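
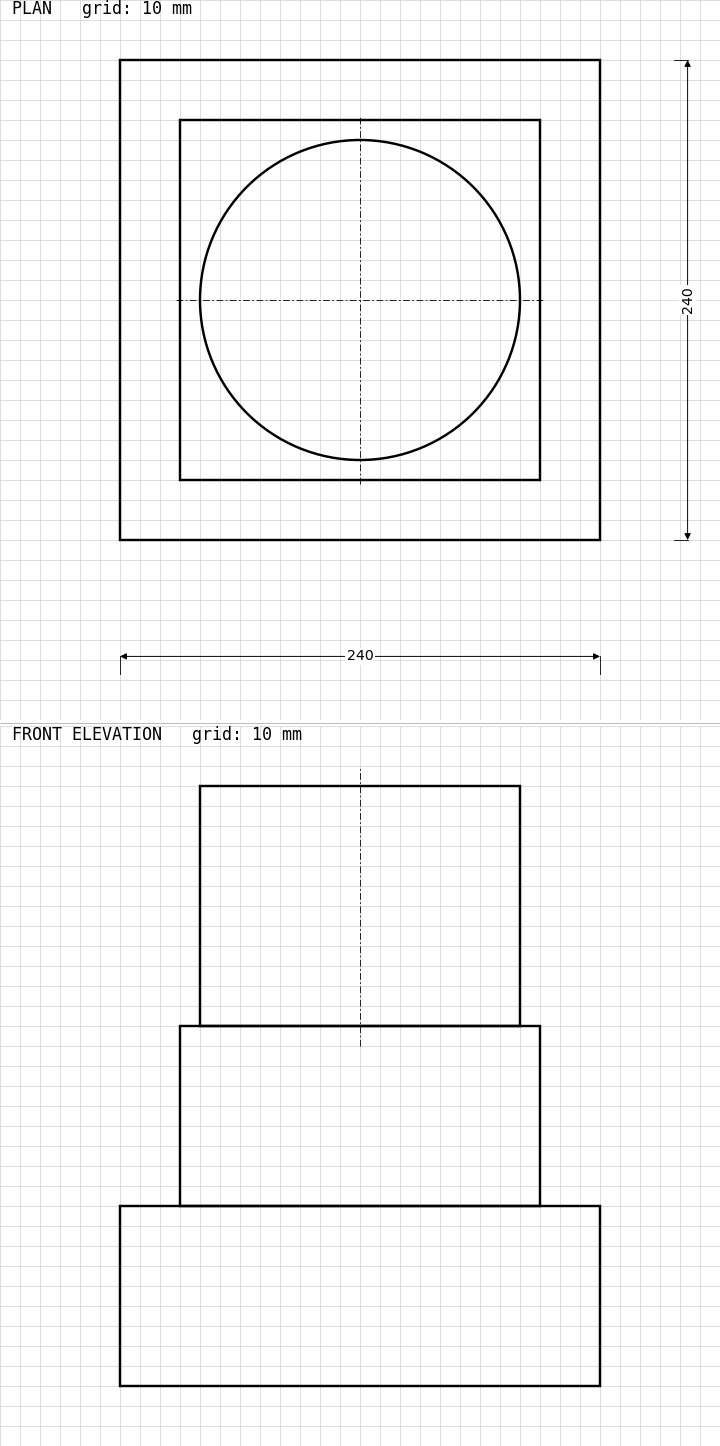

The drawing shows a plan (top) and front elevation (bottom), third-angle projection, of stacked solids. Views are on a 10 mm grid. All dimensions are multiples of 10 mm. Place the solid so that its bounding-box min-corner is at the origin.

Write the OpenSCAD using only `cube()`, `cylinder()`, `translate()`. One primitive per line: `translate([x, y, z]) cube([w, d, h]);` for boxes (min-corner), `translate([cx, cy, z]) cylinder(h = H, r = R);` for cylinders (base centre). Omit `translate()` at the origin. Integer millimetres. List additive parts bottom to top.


cube([240, 240, 90]);
translate([30, 30, 90]) cube([180, 180, 90]);
translate([120, 120, 180]) cylinder(h = 120, r = 80);


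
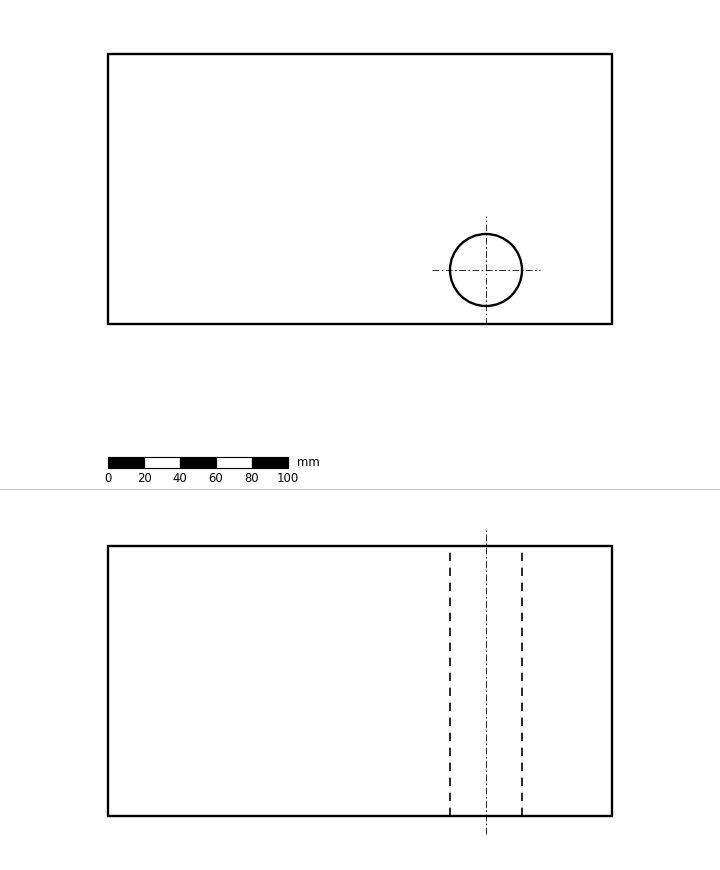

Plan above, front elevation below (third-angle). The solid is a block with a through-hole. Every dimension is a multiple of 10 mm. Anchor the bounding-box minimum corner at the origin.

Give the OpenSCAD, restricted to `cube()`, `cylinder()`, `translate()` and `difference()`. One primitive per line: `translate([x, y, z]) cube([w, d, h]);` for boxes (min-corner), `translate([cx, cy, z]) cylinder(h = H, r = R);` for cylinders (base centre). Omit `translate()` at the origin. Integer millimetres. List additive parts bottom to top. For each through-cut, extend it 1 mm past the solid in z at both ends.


difference() {
  cube([280, 150, 150]);
  translate([210, 30, -1]) cylinder(h = 152, r = 20);
}


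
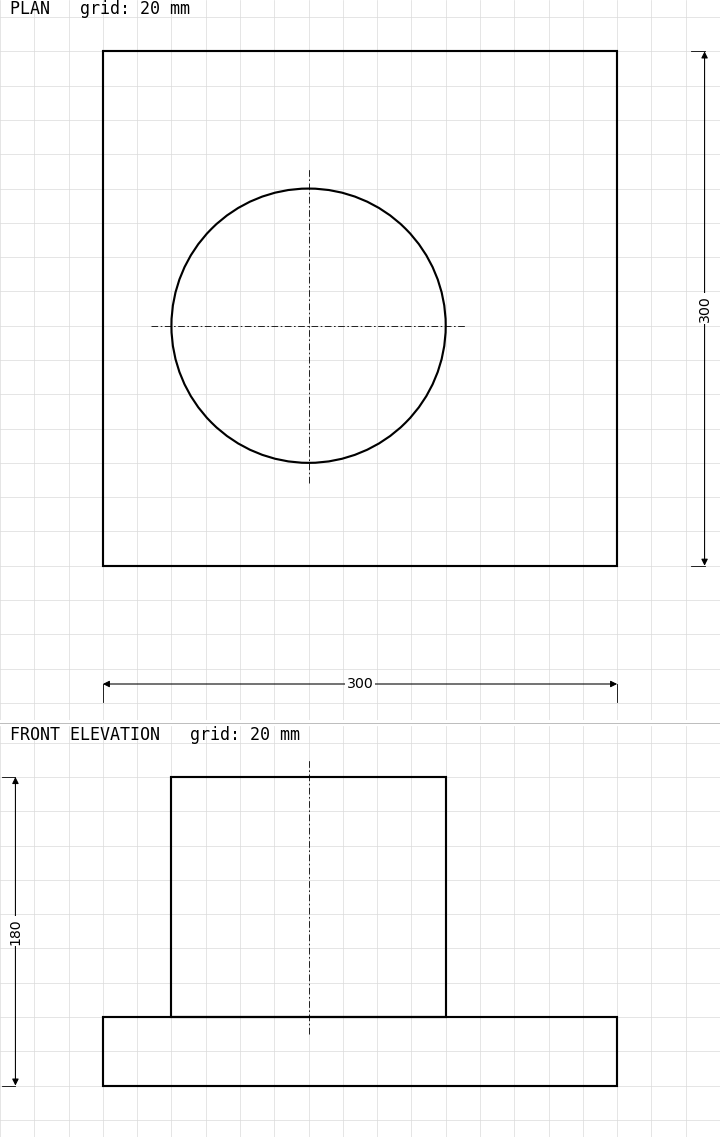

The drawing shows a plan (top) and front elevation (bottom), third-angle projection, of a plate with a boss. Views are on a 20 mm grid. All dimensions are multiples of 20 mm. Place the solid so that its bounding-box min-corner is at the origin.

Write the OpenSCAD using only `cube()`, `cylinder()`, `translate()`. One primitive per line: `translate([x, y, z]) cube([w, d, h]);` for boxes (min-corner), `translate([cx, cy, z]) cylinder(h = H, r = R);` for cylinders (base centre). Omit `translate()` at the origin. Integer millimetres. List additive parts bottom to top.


cube([300, 300, 40]);
translate([120, 140, 40]) cylinder(h = 140, r = 80);


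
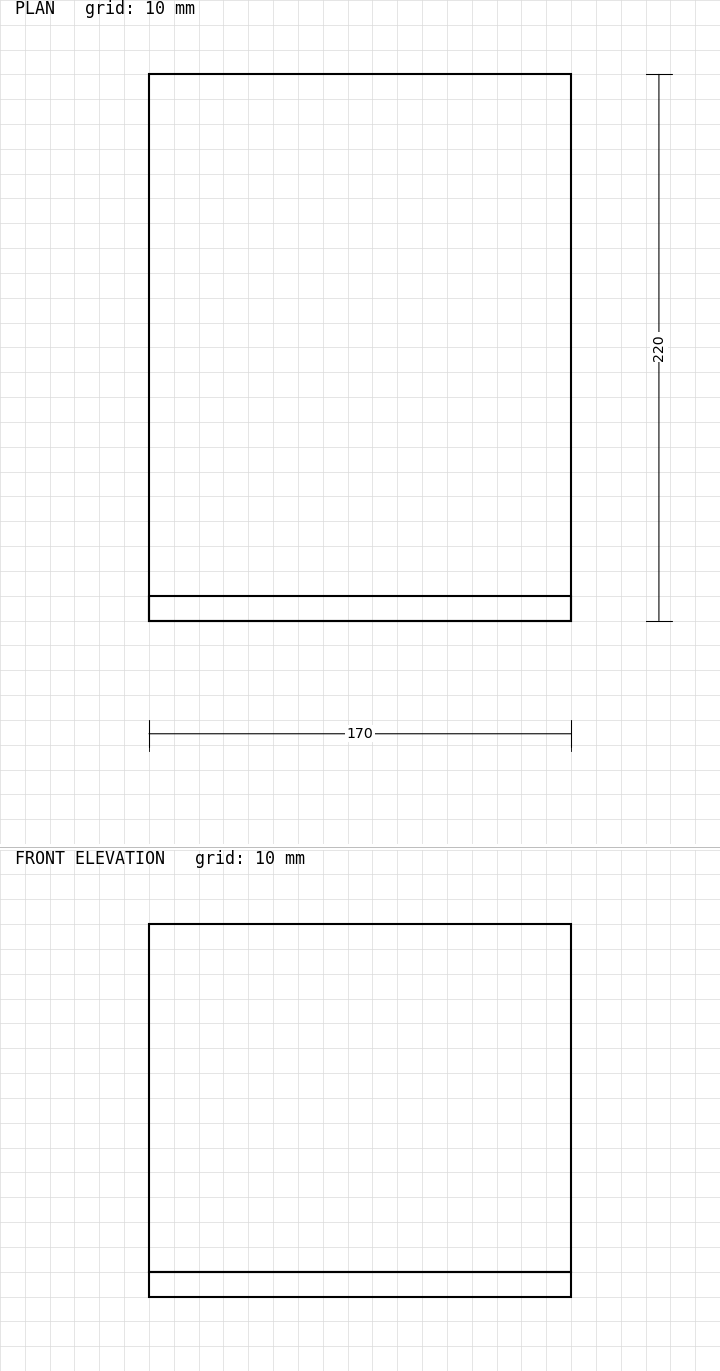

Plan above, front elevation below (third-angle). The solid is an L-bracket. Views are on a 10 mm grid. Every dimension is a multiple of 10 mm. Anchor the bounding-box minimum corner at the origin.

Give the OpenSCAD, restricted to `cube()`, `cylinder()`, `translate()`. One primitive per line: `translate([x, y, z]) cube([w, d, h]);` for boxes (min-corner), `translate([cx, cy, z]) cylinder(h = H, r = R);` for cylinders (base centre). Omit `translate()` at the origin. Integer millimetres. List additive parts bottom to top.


cube([170, 220, 10]);
translate([0, 0, 10]) cube([170, 10, 140]);


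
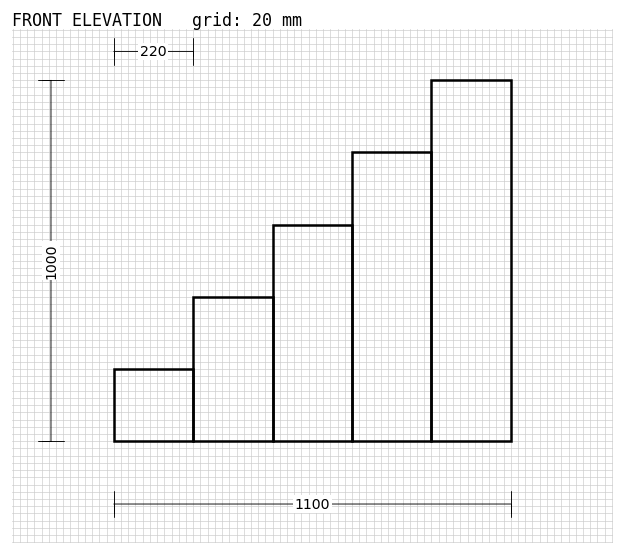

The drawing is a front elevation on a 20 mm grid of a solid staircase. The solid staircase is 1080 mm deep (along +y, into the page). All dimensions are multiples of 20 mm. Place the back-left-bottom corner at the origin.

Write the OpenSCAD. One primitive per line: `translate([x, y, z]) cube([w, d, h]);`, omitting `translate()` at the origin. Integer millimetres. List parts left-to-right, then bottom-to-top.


cube([220, 1080, 200]);
translate([220, 0, 0]) cube([220, 1080, 400]);
translate([440, 0, 0]) cube([220, 1080, 600]);
translate([660, 0, 0]) cube([220, 1080, 800]);
translate([880, 0, 0]) cube([220, 1080, 1000]);


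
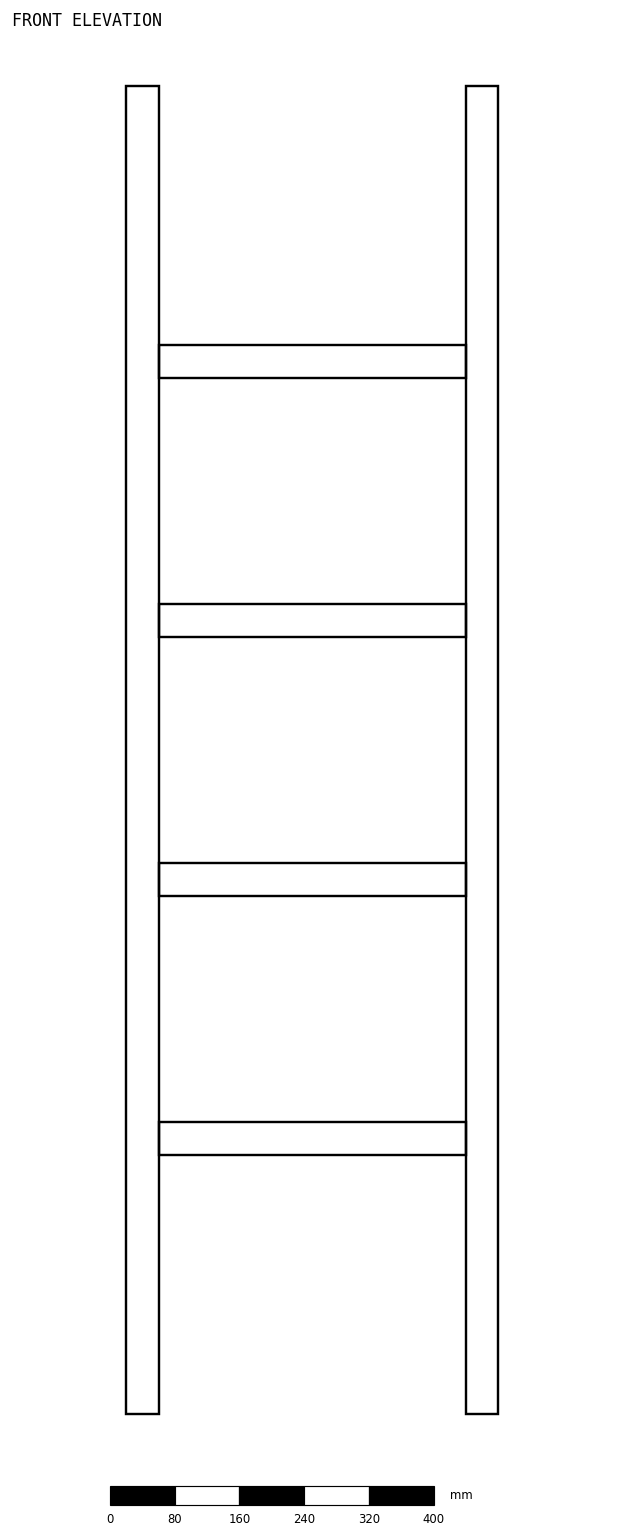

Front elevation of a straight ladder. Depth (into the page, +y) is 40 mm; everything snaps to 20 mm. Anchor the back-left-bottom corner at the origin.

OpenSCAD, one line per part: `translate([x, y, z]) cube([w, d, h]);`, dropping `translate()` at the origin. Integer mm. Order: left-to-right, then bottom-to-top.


cube([40, 40, 1640]);
translate([40, 0, 320]) cube([380, 40, 40]);
translate([40, 0, 640]) cube([380, 40, 40]);
translate([40, 0, 960]) cube([380, 40, 40]);
translate([40, 0, 1280]) cube([380, 40, 40]);
translate([420, 0, 0]) cube([40, 40, 1640]);


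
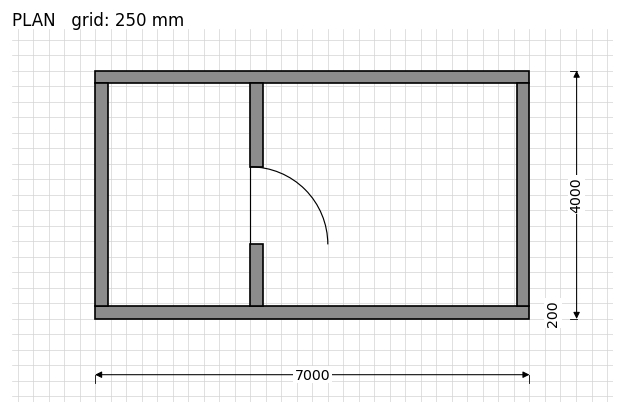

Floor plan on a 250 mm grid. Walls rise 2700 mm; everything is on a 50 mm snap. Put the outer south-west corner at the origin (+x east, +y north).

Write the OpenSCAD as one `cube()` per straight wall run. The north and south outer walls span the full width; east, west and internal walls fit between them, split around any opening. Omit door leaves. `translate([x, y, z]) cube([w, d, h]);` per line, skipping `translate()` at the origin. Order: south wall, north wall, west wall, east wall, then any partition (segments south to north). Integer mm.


cube([7000, 200, 2700]);
translate([0, 3800, 0]) cube([7000, 200, 2700]);
translate([0, 200, 0]) cube([200, 3600, 2700]);
translate([6800, 200, 0]) cube([200, 3600, 2700]);
translate([2500, 200, 0]) cube([200, 1000, 2700]);
translate([2500, 2450, 0]) cube([200, 1350, 2700]);


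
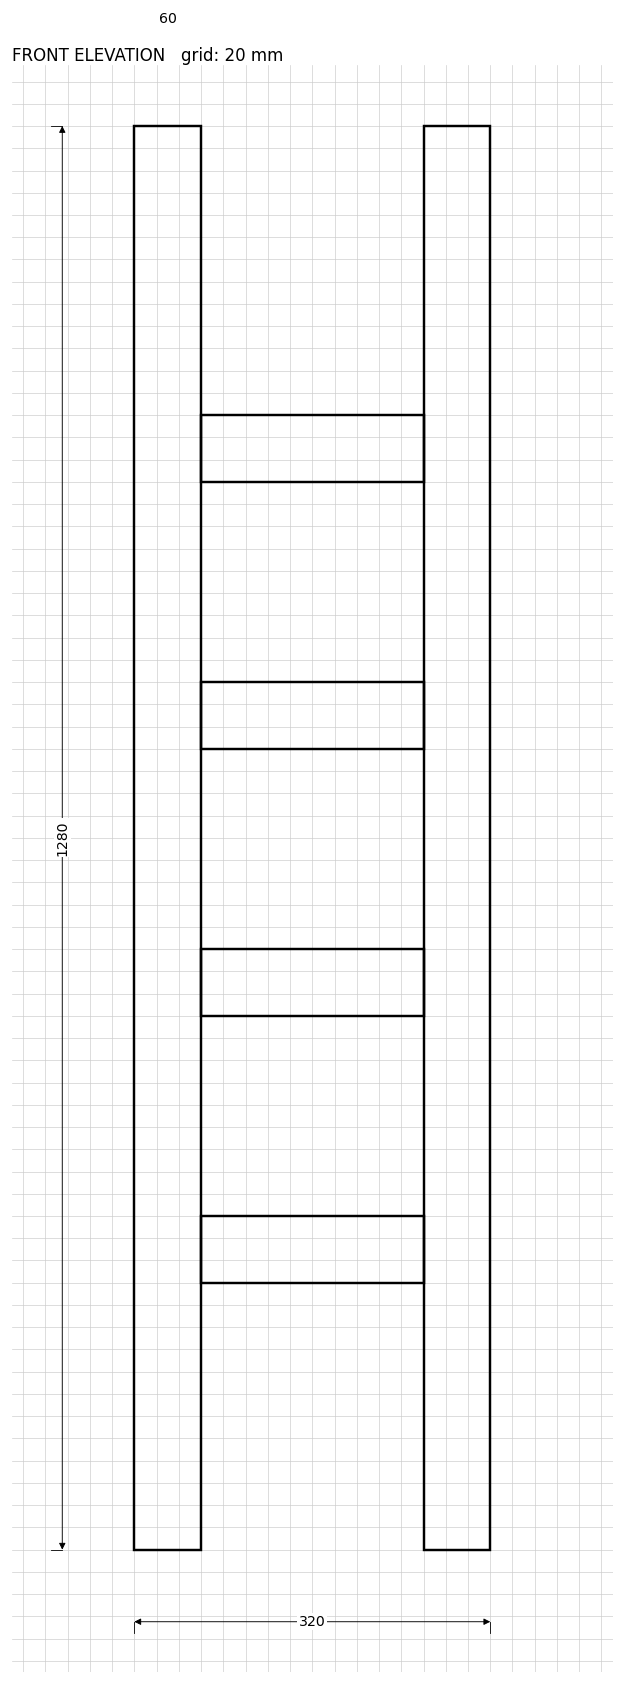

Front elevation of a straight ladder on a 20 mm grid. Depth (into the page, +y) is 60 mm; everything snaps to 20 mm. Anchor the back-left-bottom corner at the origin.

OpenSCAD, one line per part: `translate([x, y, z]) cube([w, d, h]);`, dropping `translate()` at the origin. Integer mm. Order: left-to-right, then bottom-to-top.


cube([60, 60, 1280]);
translate([60, 0, 240]) cube([200, 60, 60]);
translate([60, 0, 480]) cube([200, 60, 60]);
translate([60, 0, 720]) cube([200, 60, 60]);
translate([60, 0, 960]) cube([200, 60, 60]);
translate([260, 0, 0]) cube([60, 60, 1280]);


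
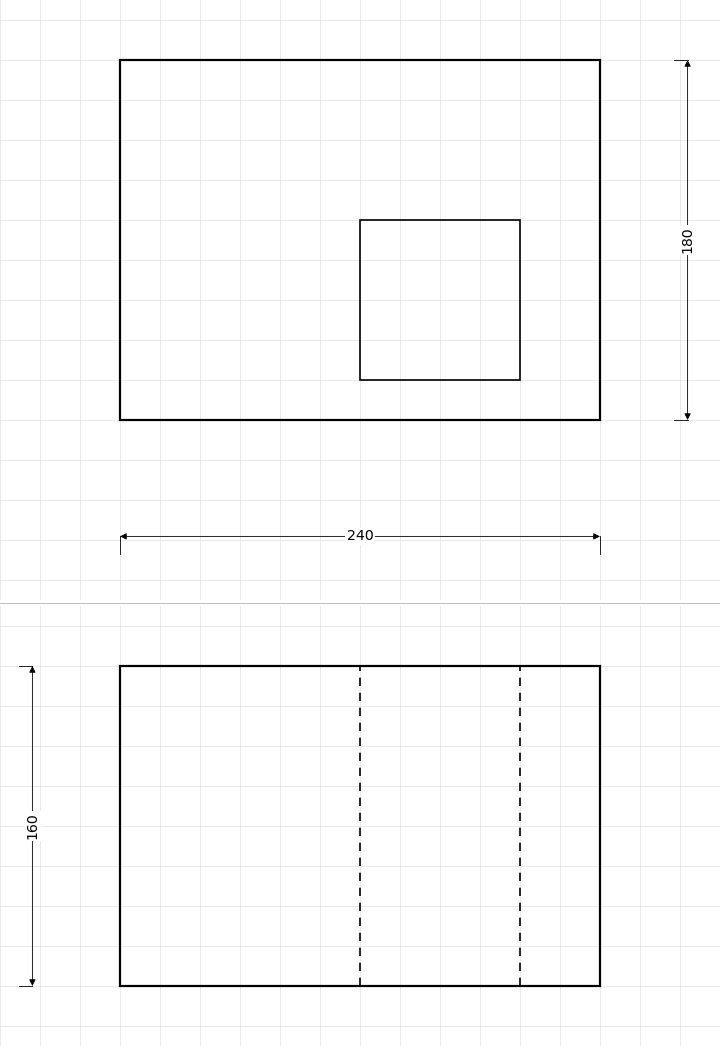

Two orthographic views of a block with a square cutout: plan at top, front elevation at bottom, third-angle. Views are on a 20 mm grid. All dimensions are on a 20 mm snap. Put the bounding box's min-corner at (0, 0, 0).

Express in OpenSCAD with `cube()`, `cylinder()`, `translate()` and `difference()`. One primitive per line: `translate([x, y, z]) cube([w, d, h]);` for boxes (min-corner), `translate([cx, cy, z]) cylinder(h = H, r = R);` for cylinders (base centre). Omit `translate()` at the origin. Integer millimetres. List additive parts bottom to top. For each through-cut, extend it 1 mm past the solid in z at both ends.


difference() {
  cube([240, 180, 160]);
  translate([120, 20, -1]) cube([80, 80, 162]);
}


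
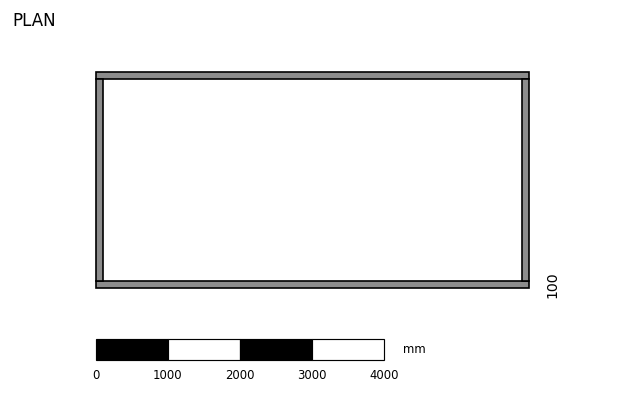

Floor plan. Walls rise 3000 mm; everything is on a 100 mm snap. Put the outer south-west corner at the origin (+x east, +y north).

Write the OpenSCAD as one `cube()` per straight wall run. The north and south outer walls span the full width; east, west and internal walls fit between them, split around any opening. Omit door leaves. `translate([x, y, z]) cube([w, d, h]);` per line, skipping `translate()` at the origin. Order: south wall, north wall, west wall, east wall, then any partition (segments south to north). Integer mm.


cube([6000, 100, 3000]);
translate([0, 2900, 0]) cube([6000, 100, 3000]);
translate([0, 100, 0]) cube([100, 2800, 3000]);
translate([5900, 100, 0]) cube([100, 2800, 3000]);


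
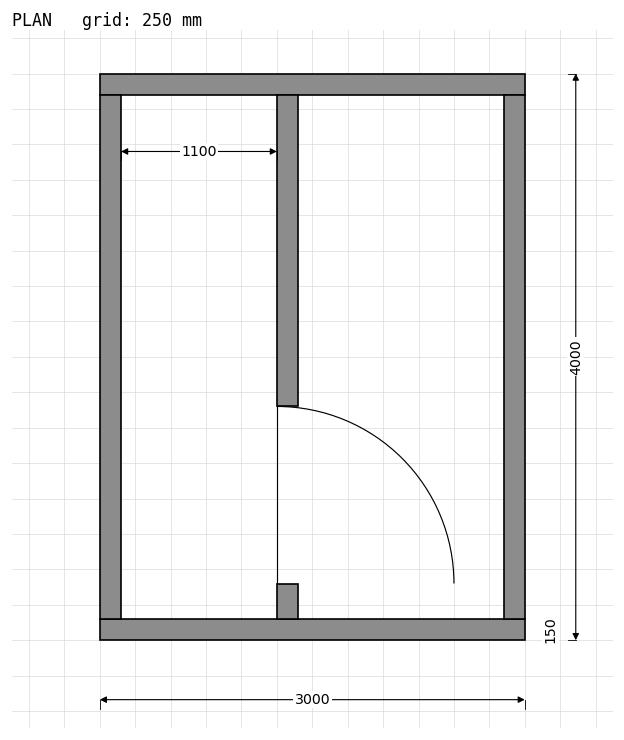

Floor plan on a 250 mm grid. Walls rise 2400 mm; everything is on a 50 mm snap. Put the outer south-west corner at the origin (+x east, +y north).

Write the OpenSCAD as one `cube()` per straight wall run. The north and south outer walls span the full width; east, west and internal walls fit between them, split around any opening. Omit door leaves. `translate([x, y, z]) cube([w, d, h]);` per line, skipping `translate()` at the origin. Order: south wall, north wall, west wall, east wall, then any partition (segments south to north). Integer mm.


cube([3000, 150, 2400]);
translate([0, 3850, 0]) cube([3000, 150, 2400]);
translate([0, 150, 0]) cube([150, 3700, 2400]);
translate([2850, 150, 0]) cube([150, 3700, 2400]);
translate([1250, 150, 0]) cube([150, 250, 2400]);
translate([1250, 1650, 0]) cube([150, 2200, 2400]);


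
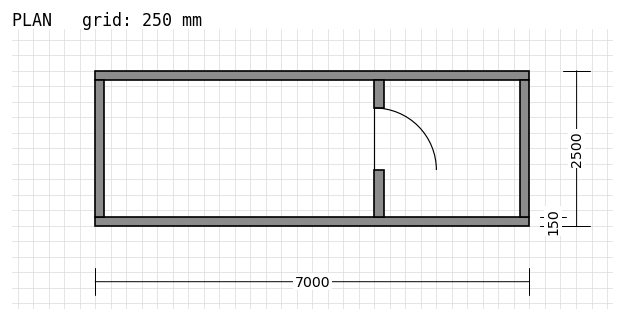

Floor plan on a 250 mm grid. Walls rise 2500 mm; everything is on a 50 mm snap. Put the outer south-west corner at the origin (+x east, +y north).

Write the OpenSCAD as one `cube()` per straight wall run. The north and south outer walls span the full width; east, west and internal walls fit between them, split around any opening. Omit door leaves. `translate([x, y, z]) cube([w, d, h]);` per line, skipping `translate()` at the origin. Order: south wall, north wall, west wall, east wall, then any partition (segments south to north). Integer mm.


cube([7000, 150, 2500]);
translate([0, 2350, 0]) cube([7000, 150, 2500]);
translate([0, 150, 0]) cube([150, 2200, 2500]);
translate([6850, 150, 0]) cube([150, 2200, 2500]);
translate([4500, 150, 0]) cube([150, 750, 2500]);
translate([4500, 1900, 0]) cube([150, 450, 2500]);


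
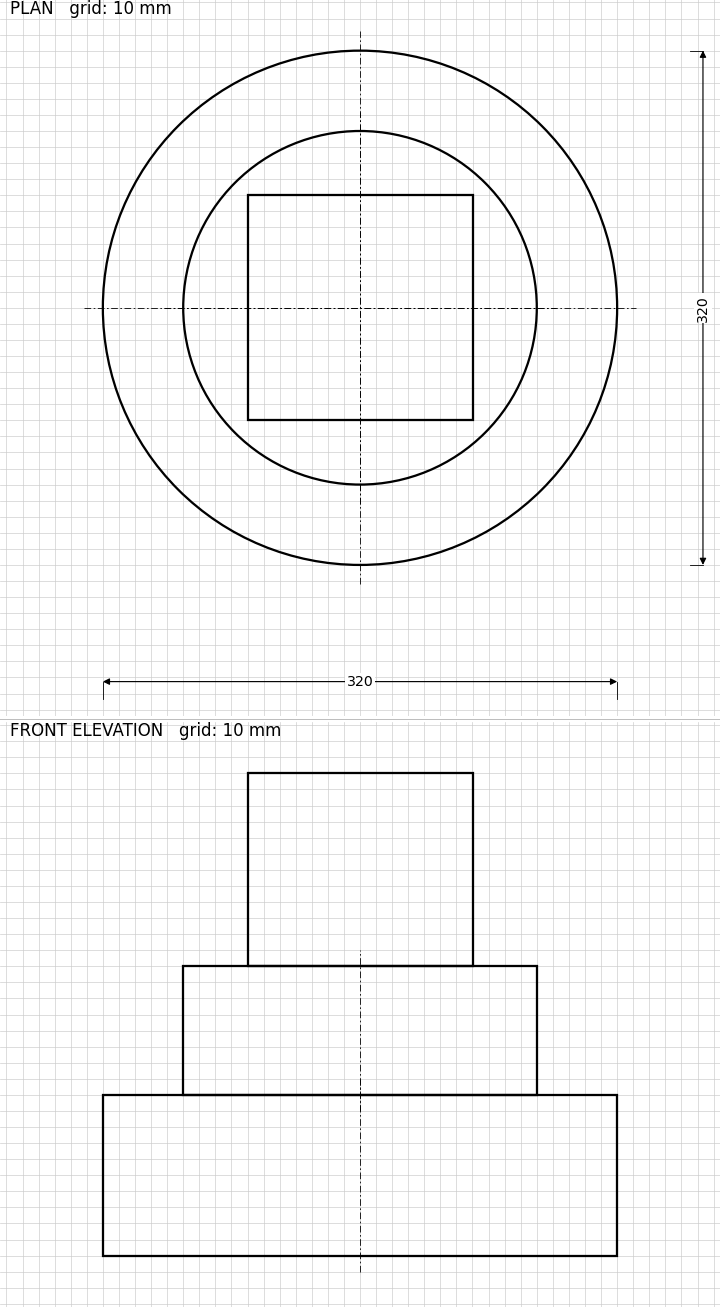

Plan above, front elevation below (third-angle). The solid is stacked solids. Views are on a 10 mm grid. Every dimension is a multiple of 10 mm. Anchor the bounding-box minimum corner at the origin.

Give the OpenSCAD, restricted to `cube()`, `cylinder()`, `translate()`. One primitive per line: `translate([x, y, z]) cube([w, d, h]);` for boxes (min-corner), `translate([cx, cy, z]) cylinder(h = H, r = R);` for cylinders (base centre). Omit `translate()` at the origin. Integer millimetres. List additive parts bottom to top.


translate([160, 160, 0]) cylinder(h = 100, r = 160);
translate([160, 160, 100]) cylinder(h = 80, r = 110);
translate([90, 90, 180]) cube([140, 140, 120]);


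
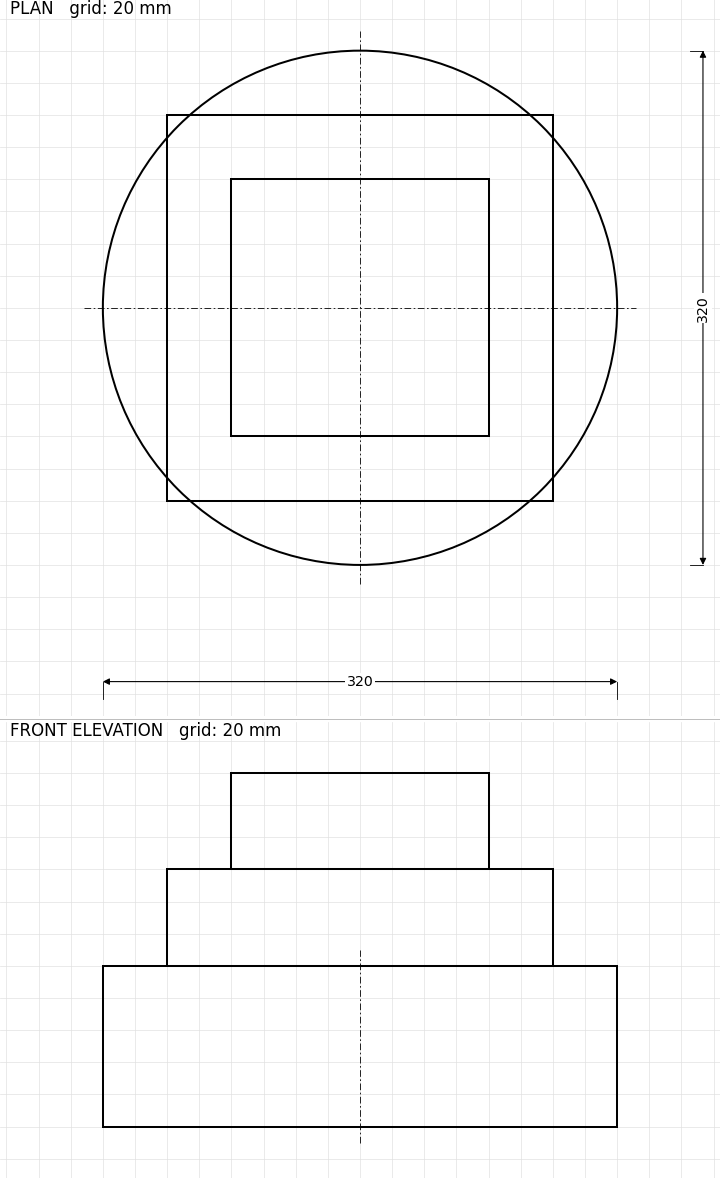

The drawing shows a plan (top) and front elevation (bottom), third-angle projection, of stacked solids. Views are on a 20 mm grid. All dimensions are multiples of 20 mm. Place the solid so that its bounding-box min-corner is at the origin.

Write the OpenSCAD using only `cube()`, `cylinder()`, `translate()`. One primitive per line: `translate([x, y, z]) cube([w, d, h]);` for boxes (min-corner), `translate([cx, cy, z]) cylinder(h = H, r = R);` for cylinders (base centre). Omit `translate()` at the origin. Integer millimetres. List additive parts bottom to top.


translate([160, 160, 0]) cylinder(h = 100, r = 160);
translate([40, 40, 100]) cube([240, 240, 60]);
translate([80, 80, 160]) cube([160, 160, 60]);


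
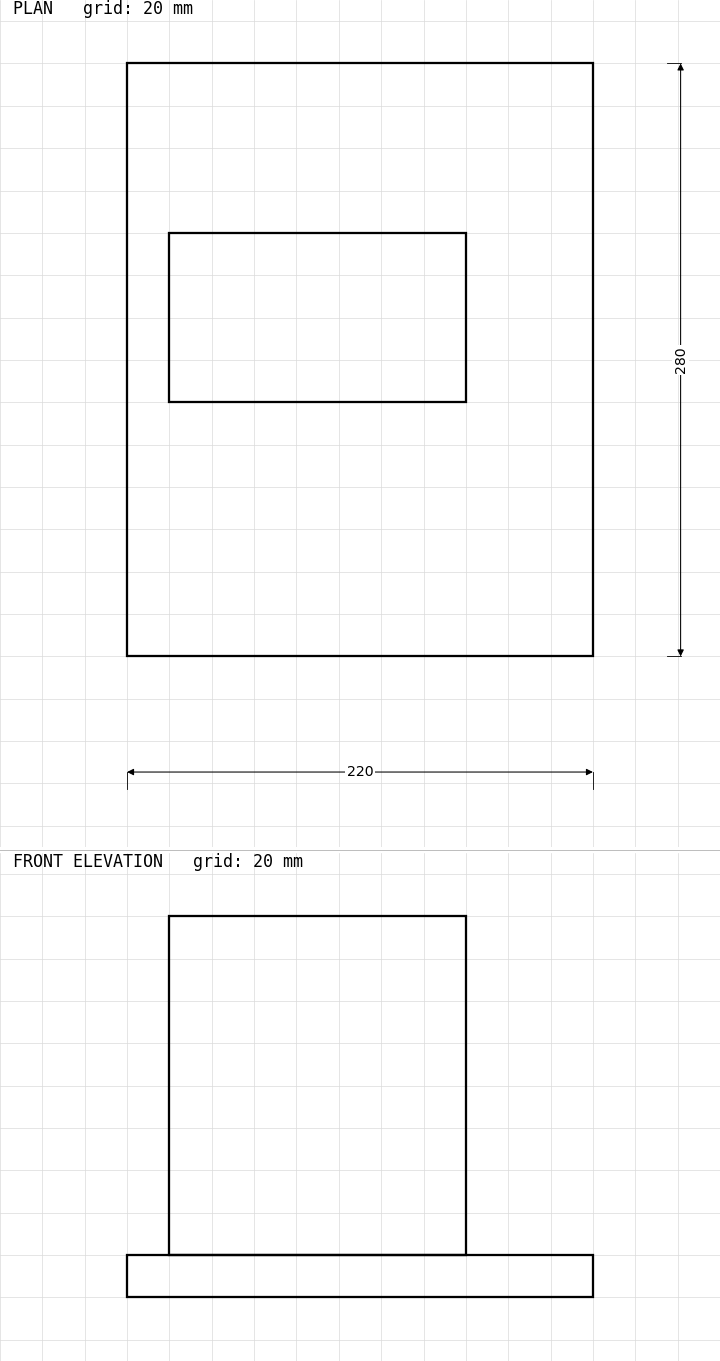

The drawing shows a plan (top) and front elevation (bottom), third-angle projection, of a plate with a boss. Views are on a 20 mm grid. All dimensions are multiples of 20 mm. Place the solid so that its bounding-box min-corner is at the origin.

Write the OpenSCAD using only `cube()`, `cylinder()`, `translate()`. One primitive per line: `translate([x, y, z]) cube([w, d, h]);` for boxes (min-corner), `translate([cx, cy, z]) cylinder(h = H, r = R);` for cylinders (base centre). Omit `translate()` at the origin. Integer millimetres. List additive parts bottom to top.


cube([220, 280, 20]);
translate([20, 120, 20]) cube([140, 80, 160]);


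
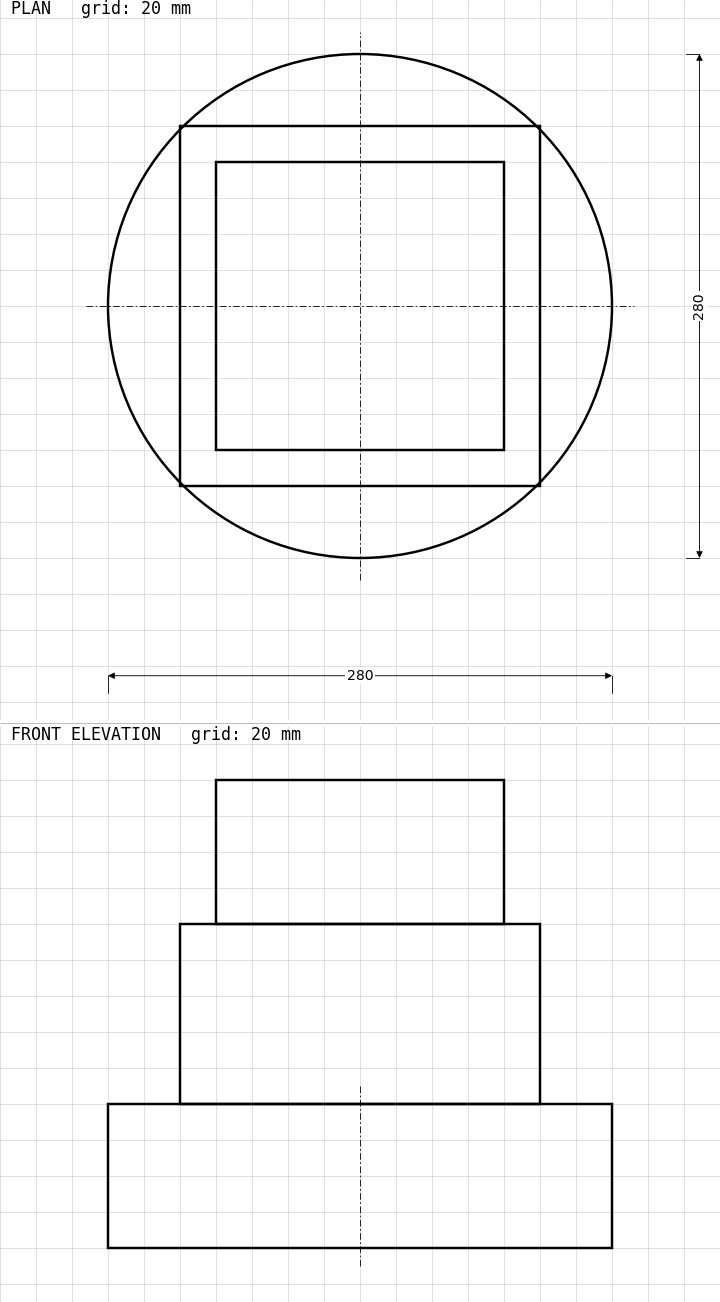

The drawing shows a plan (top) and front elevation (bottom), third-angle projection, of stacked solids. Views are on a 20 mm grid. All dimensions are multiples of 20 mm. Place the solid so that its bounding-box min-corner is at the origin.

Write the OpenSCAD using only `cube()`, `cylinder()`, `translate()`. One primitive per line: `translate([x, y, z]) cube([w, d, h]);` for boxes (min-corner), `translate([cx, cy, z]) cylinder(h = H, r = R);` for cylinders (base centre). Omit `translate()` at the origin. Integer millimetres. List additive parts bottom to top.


translate([140, 140, 0]) cylinder(h = 80, r = 140);
translate([40, 40, 80]) cube([200, 200, 100]);
translate([60, 60, 180]) cube([160, 160, 80]);


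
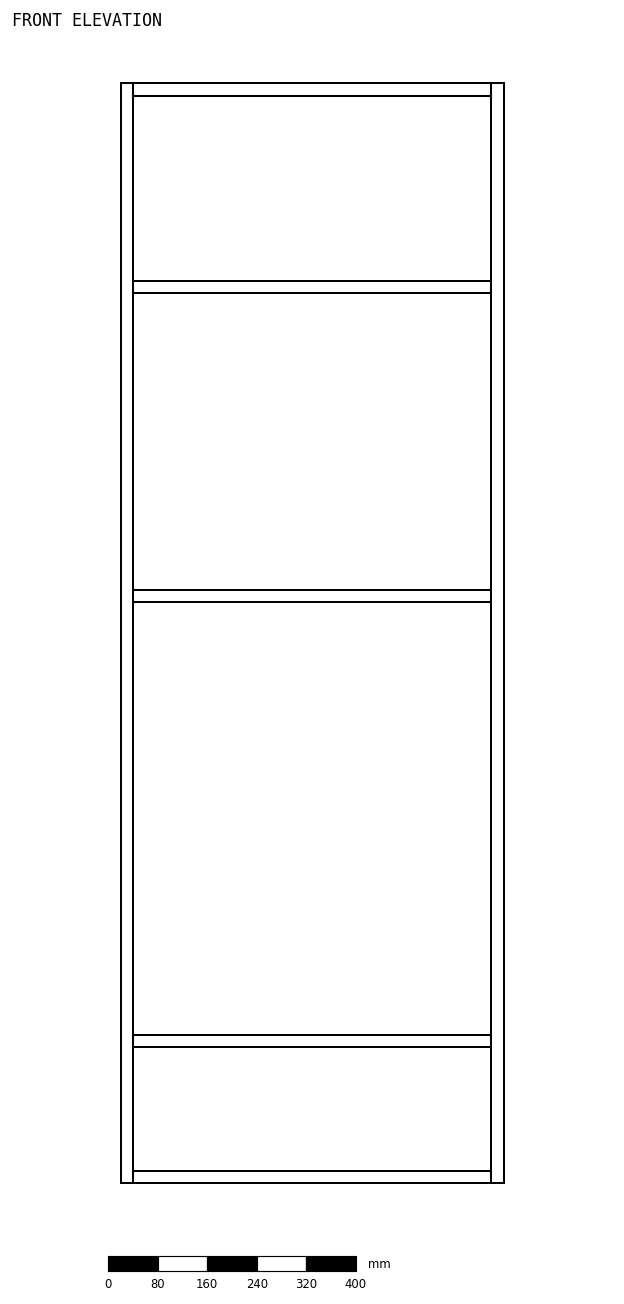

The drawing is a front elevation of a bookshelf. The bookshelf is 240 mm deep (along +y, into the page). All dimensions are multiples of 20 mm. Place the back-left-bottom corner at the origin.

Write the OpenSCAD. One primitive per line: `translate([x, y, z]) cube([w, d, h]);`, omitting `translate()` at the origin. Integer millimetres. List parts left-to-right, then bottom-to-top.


cube([20, 240, 1780]);
translate([20, 0, 0]) cube([580, 240, 20]);
translate([20, 0, 220]) cube([580, 240, 20]);
translate([20, 0, 940]) cube([580, 240, 20]);
translate([20, 0, 1440]) cube([580, 240, 20]);
translate([20, 0, 1760]) cube([580, 240, 20]);
translate([600, 0, 0]) cube([20, 240, 1780]);


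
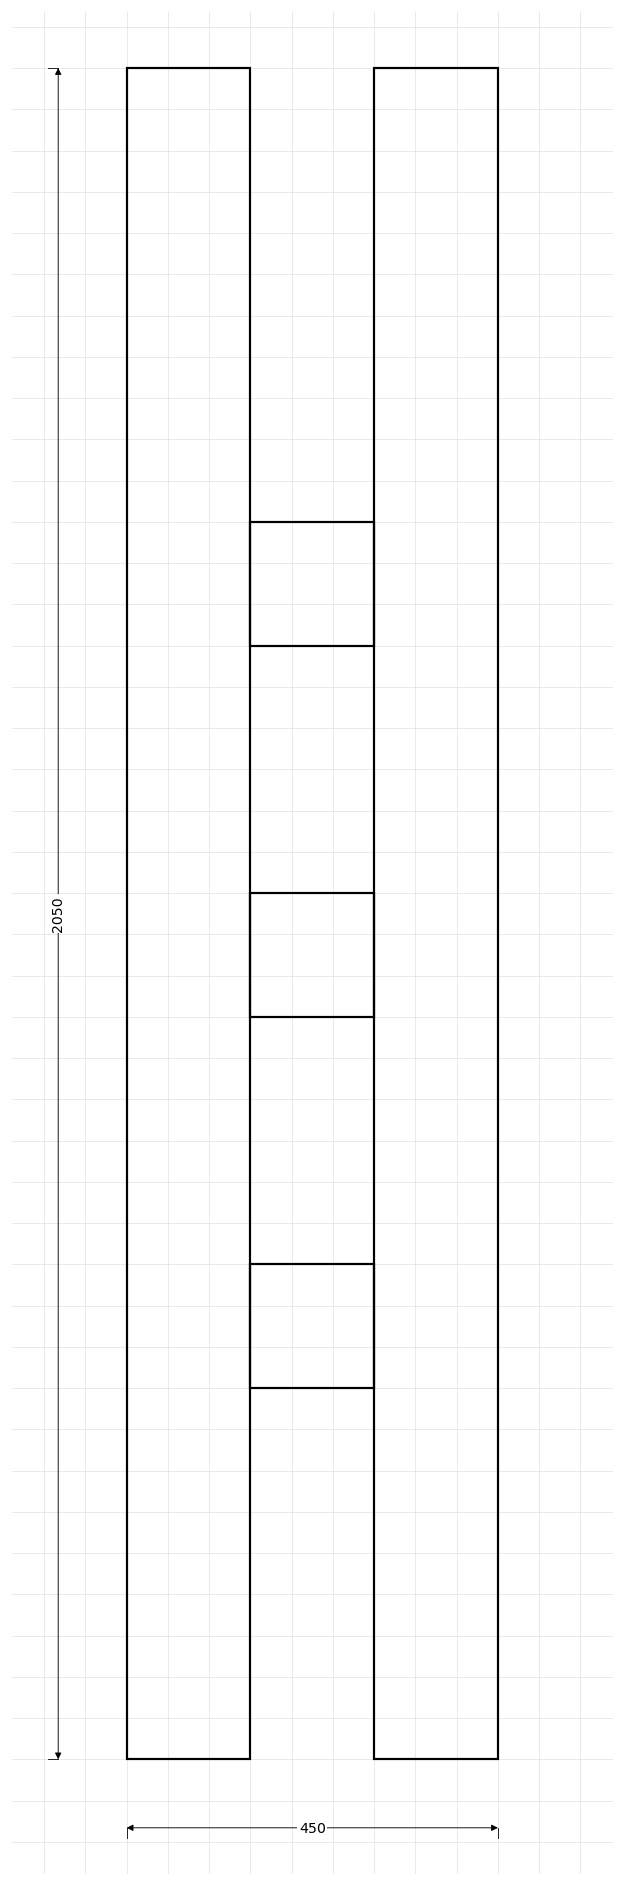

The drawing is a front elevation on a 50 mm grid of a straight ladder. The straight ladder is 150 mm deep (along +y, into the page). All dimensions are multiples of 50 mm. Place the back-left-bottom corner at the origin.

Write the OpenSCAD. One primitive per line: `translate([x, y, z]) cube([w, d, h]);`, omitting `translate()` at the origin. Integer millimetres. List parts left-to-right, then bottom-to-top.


cube([150, 150, 2050]);
translate([150, 0, 450]) cube([150, 150, 150]);
translate([150, 0, 900]) cube([150, 150, 150]);
translate([150, 0, 1350]) cube([150, 150, 150]);
translate([300, 0, 0]) cube([150, 150, 2050]);


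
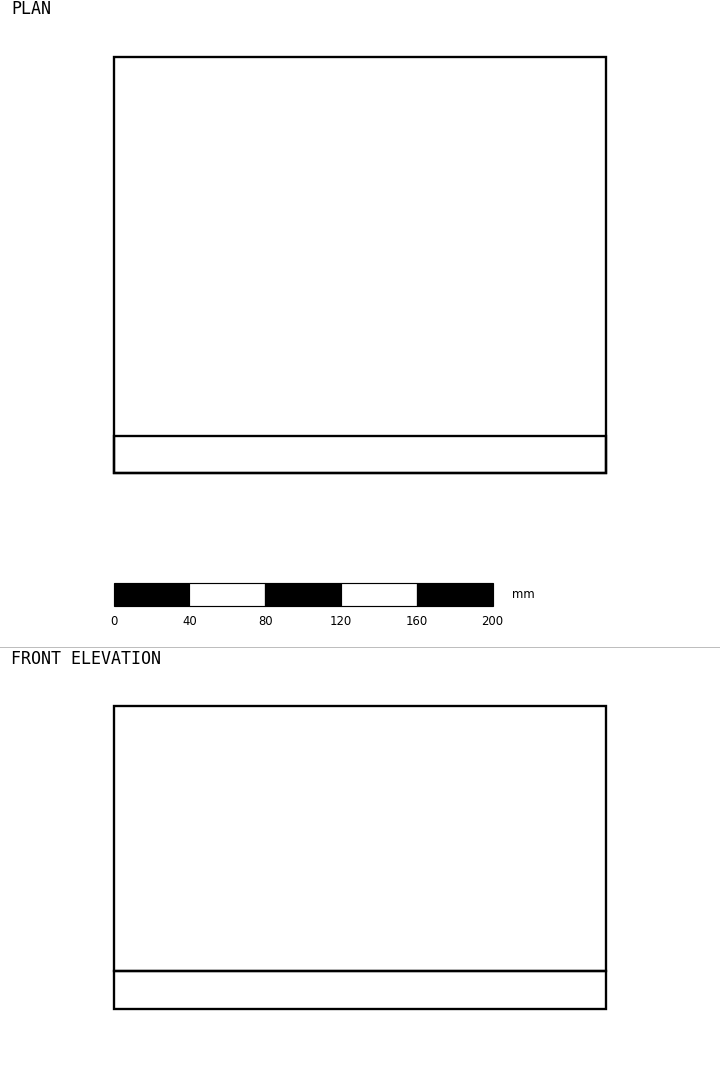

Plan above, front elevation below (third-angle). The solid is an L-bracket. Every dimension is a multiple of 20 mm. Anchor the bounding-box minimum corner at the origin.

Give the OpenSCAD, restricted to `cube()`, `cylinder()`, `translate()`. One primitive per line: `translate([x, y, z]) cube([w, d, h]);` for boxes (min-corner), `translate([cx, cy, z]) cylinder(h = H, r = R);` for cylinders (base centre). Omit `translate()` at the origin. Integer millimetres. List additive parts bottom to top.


cube([260, 220, 20]);
translate([0, 0, 20]) cube([260, 20, 140]);


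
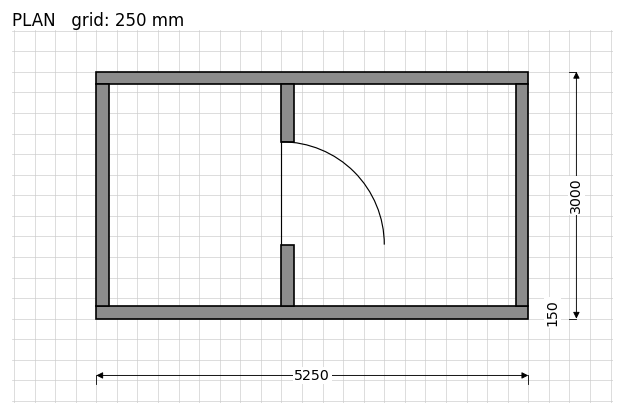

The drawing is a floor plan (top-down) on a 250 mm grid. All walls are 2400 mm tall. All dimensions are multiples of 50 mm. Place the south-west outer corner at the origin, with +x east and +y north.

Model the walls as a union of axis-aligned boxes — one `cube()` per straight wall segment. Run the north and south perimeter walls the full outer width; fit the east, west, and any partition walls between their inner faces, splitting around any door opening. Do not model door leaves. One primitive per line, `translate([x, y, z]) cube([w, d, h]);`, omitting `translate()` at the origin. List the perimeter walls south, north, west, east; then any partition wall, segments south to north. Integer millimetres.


cube([5250, 150, 2400]);
translate([0, 2850, 0]) cube([5250, 150, 2400]);
translate([0, 150, 0]) cube([150, 2700, 2400]);
translate([5100, 150, 0]) cube([150, 2700, 2400]);
translate([2250, 150, 0]) cube([150, 750, 2400]);
translate([2250, 2150, 0]) cube([150, 700, 2400]);


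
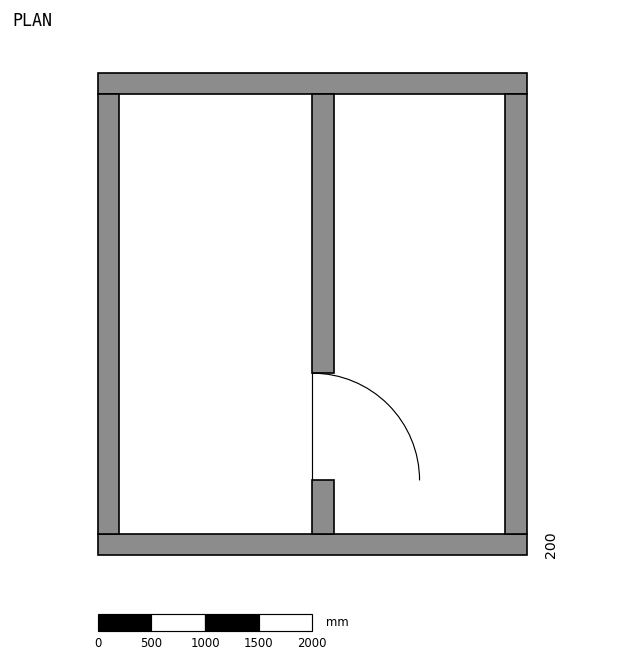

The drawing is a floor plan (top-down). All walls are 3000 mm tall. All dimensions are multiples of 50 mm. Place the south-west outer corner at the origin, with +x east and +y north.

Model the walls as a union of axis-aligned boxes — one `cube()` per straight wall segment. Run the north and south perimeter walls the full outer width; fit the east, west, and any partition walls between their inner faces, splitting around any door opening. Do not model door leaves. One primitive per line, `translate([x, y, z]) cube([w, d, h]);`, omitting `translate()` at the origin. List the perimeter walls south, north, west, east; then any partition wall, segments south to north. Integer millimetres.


cube([4000, 200, 3000]);
translate([0, 4300, 0]) cube([4000, 200, 3000]);
translate([0, 200, 0]) cube([200, 4100, 3000]);
translate([3800, 200, 0]) cube([200, 4100, 3000]);
translate([2000, 200, 0]) cube([200, 500, 3000]);
translate([2000, 1700, 0]) cube([200, 2600, 3000]);


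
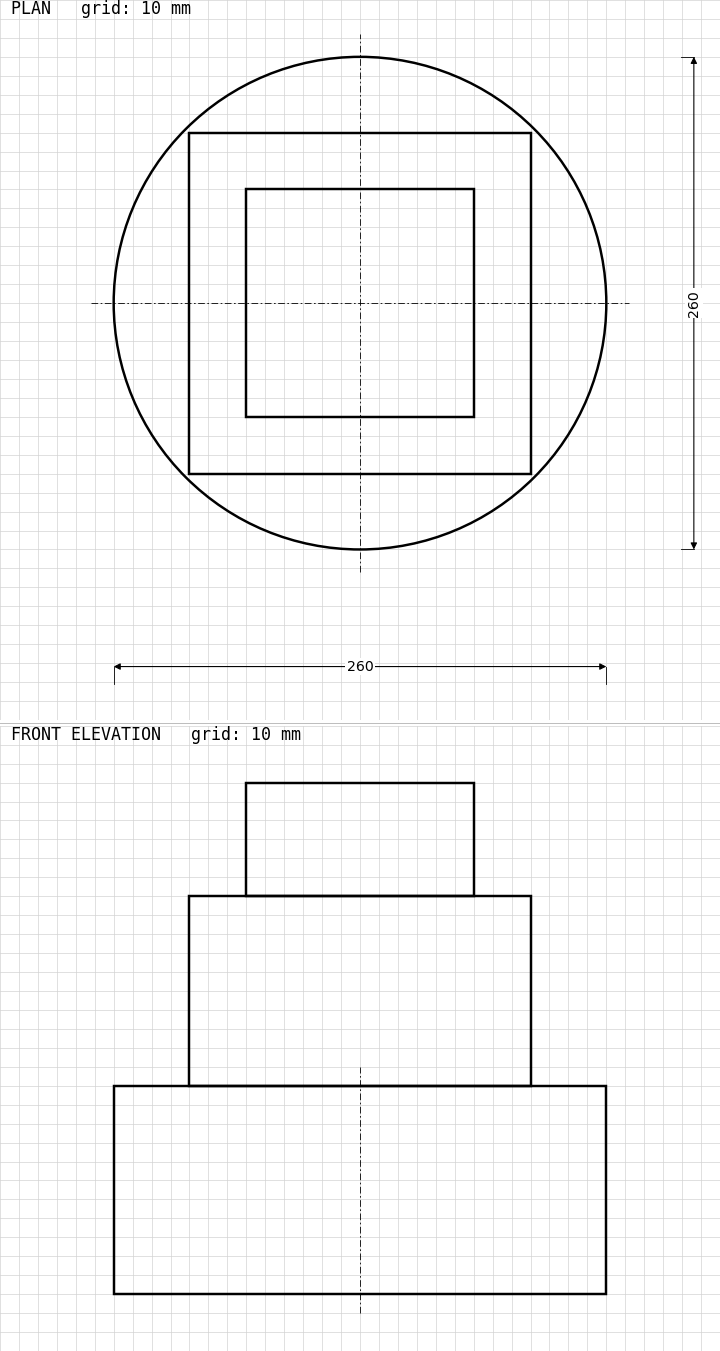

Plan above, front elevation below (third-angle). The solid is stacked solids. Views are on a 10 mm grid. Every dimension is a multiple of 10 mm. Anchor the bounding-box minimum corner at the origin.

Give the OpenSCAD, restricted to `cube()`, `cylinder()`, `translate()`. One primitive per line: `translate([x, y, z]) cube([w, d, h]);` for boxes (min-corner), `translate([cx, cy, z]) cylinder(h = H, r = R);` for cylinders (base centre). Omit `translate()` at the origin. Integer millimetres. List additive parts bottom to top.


translate([130, 130, 0]) cylinder(h = 110, r = 130);
translate([40, 40, 110]) cube([180, 180, 100]);
translate([70, 70, 210]) cube([120, 120, 60]);


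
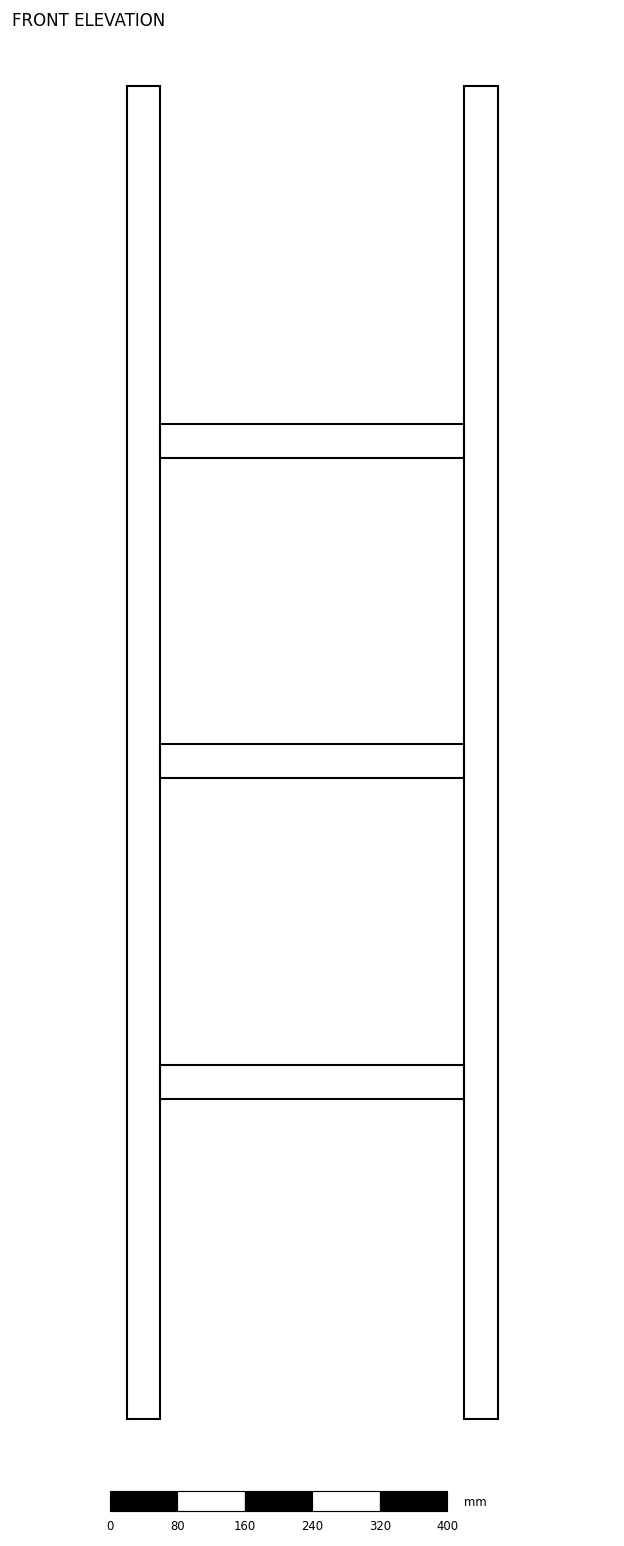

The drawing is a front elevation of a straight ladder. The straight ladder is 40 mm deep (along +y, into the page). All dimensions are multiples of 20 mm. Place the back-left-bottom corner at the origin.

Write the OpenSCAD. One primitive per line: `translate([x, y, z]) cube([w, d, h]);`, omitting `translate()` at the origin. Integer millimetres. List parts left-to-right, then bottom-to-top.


cube([40, 40, 1580]);
translate([40, 0, 380]) cube([360, 40, 40]);
translate([40, 0, 760]) cube([360, 40, 40]);
translate([40, 0, 1140]) cube([360, 40, 40]);
translate([400, 0, 0]) cube([40, 40, 1580]);


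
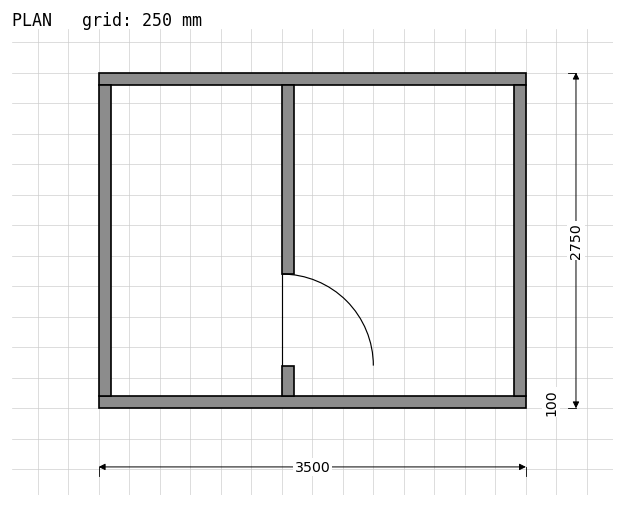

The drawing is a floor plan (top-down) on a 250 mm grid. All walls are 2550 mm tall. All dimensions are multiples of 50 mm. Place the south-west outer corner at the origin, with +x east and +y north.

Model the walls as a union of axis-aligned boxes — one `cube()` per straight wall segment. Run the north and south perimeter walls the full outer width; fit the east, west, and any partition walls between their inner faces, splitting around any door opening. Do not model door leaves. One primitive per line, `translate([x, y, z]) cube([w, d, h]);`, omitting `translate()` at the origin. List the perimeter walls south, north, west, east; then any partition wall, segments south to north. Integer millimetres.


cube([3500, 100, 2550]);
translate([0, 2650, 0]) cube([3500, 100, 2550]);
translate([0, 100, 0]) cube([100, 2550, 2550]);
translate([3400, 100, 0]) cube([100, 2550, 2550]);
translate([1500, 100, 0]) cube([100, 250, 2550]);
translate([1500, 1100, 0]) cube([100, 1550, 2550]);


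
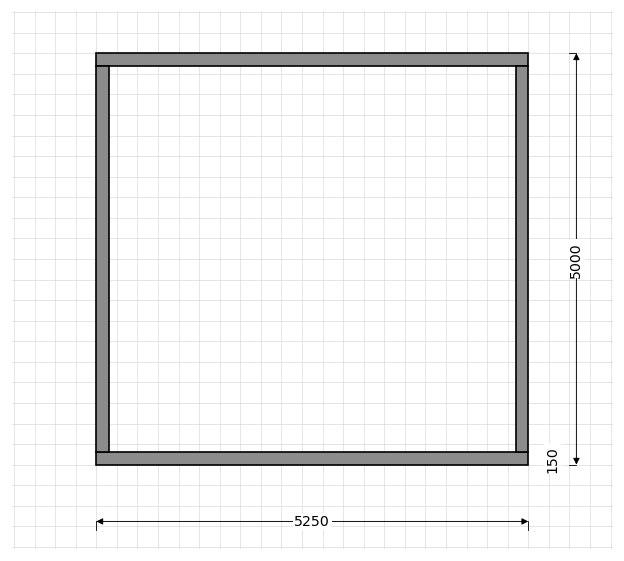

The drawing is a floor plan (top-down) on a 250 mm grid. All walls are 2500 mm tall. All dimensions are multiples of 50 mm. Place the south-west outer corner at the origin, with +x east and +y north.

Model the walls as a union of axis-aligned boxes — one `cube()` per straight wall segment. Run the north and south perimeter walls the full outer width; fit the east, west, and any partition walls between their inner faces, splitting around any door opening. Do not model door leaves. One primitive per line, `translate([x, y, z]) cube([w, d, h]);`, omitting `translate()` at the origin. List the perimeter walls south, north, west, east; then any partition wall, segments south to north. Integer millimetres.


cube([5250, 150, 2500]);
translate([0, 4850, 0]) cube([5250, 150, 2500]);
translate([0, 150, 0]) cube([150, 4700, 2500]);
translate([5100, 150, 0]) cube([150, 4700, 2500]);


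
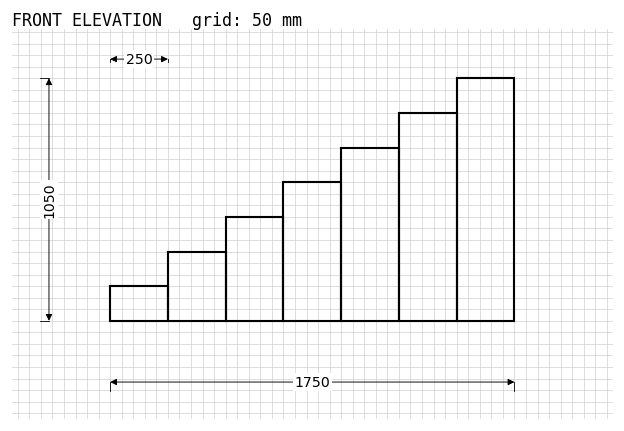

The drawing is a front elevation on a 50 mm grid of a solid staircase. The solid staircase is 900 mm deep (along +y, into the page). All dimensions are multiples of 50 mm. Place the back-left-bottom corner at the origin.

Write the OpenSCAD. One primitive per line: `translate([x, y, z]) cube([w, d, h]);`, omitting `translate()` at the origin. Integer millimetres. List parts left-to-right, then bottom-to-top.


cube([250, 900, 150]);
translate([250, 0, 0]) cube([250, 900, 300]);
translate([500, 0, 0]) cube([250, 900, 450]);
translate([750, 0, 0]) cube([250, 900, 600]);
translate([1000, 0, 0]) cube([250, 900, 750]);
translate([1250, 0, 0]) cube([250, 900, 900]);
translate([1500, 0, 0]) cube([250, 900, 1050]);


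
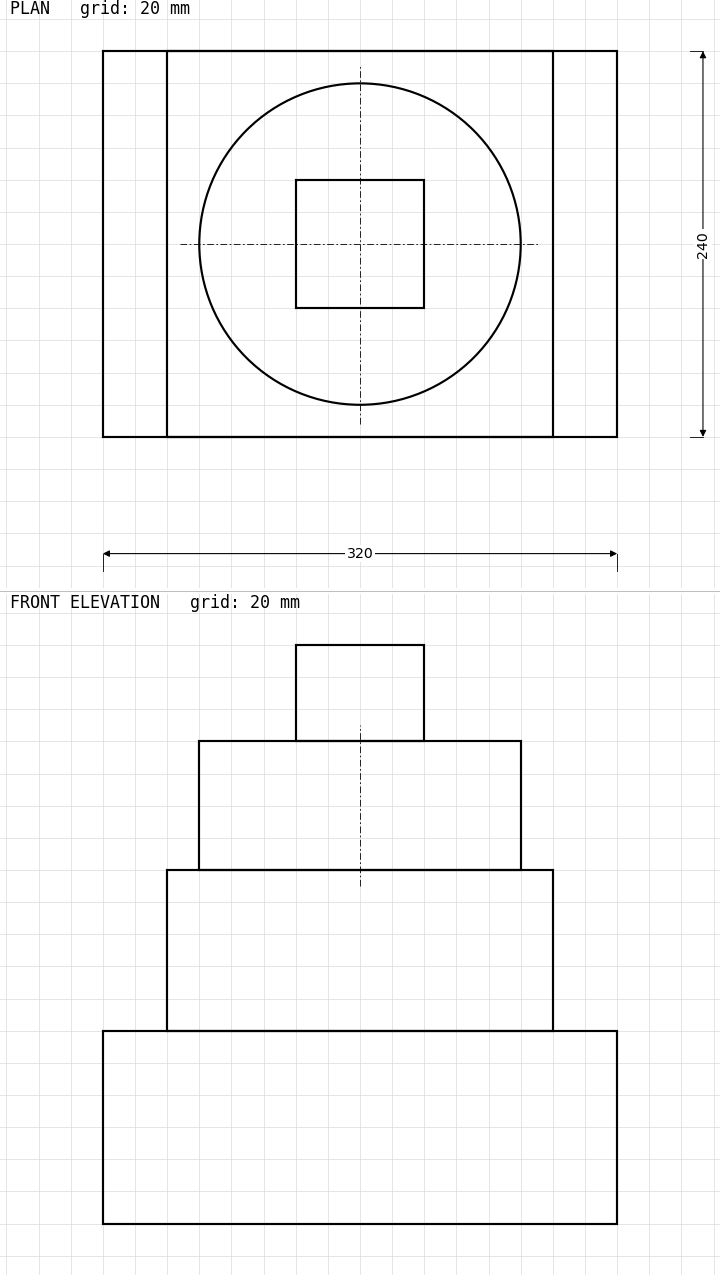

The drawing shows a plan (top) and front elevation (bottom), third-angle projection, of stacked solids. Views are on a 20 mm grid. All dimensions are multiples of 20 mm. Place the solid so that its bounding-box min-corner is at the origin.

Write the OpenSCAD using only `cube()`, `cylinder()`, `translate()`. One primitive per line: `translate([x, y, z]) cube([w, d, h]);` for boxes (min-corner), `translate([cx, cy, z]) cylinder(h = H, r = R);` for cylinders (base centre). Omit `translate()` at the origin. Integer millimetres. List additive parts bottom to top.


cube([320, 240, 120]);
translate([40, 0, 120]) cube([240, 240, 100]);
translate([160, 120, 220]) cylinder(h = 80, r = 100);
translate([120, 80, 300]) cube([80, 80, 60]);


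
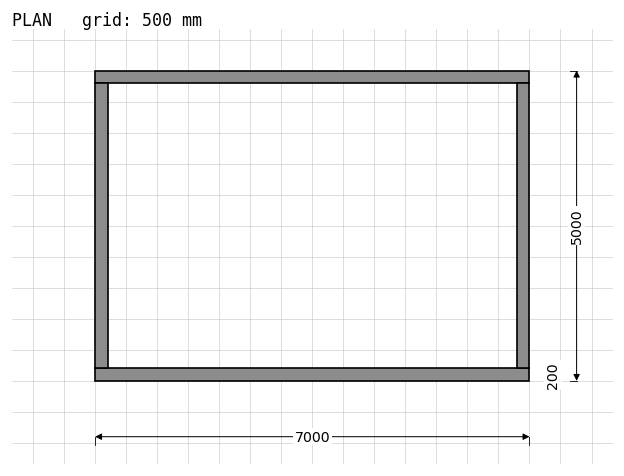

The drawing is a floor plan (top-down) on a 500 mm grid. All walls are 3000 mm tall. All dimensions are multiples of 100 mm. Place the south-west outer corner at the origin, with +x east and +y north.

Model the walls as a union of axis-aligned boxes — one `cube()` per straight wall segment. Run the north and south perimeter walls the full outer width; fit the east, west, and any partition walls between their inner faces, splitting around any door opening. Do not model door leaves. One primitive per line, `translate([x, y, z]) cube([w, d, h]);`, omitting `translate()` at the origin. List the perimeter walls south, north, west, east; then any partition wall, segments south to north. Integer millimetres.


cube([7000, 200, 3000]);
translate([0, 4800, 0]) cube([7000, 200, 3000]);
translate([0, 200, 0]) cube([200, 4600, 3000]);
translate([6800, 200, 0]) cube([200, 4600, 3000]);


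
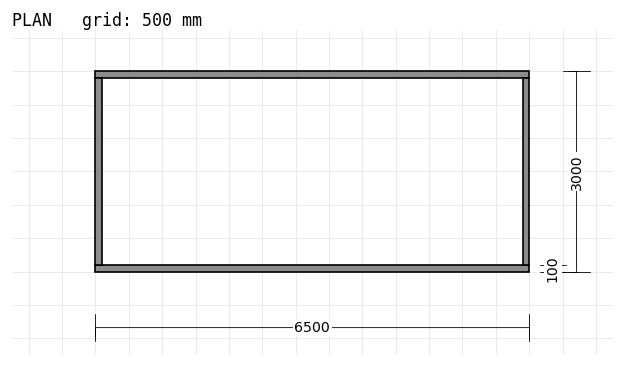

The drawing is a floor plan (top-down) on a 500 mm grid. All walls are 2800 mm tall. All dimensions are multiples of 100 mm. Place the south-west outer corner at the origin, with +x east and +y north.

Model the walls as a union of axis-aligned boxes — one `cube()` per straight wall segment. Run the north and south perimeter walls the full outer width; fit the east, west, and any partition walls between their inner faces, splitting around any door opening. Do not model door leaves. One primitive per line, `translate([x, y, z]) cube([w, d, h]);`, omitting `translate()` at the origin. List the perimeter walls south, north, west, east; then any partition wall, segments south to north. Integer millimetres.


cube([6500, 100, 2800]);
translate([0, 2900, 0]) cube([6500, 100, 2800]);
translate([0, 100, 0]) cube([100, 2800, 2800]);
translate([6400, 100, 0]) cube([100, 2800, 2800]);


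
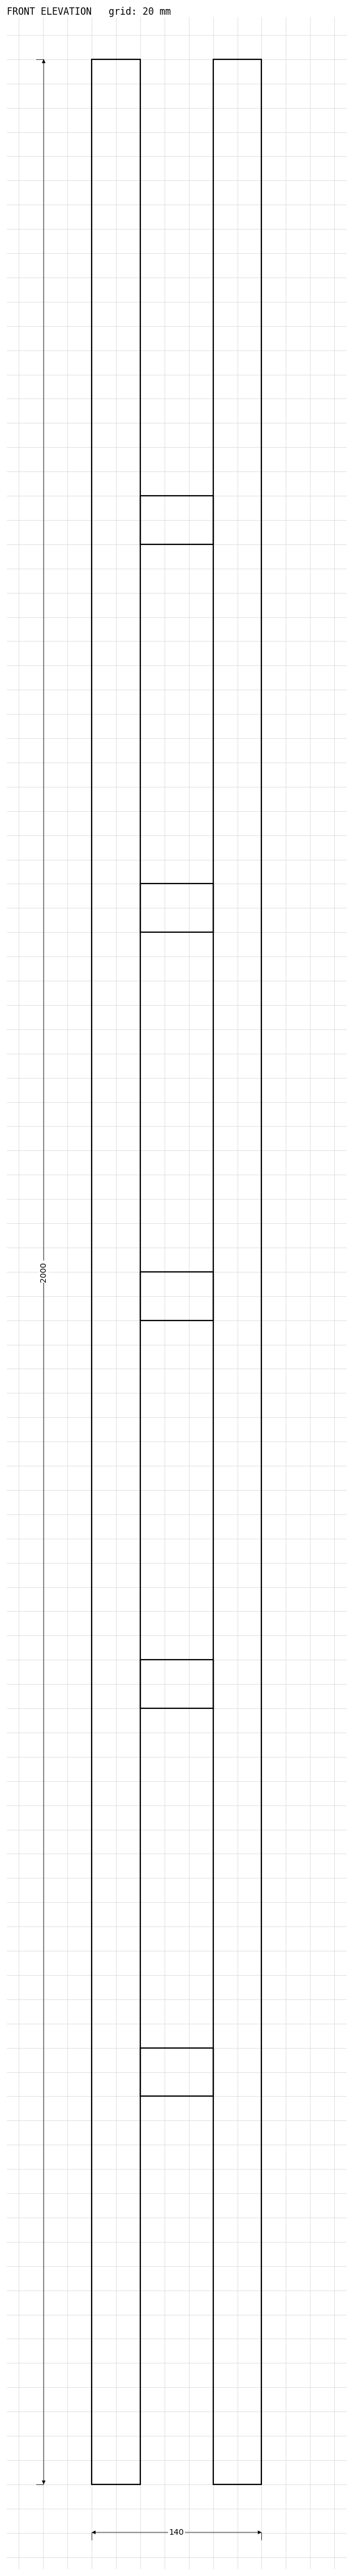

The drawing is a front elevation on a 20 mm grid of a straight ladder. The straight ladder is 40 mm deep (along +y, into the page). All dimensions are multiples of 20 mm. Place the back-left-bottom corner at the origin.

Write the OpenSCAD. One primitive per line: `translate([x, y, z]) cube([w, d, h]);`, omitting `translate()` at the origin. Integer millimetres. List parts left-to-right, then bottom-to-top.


cube([40, 40, 2000]);
translate([40, 0, 320]) cube([60, 40, 40]);
translate([40, 0, 640]) cube([60, 40, 40]);
translate([40, 0, 960]) cube([60, 40, 40]);
translate([40, 0, 1280]) cube([60, 40, 40]);
translate([40, 0, 1600]) cube([60, 40, 40]);
translate([100, 0, 0]) cube([40, 40, 2000]);


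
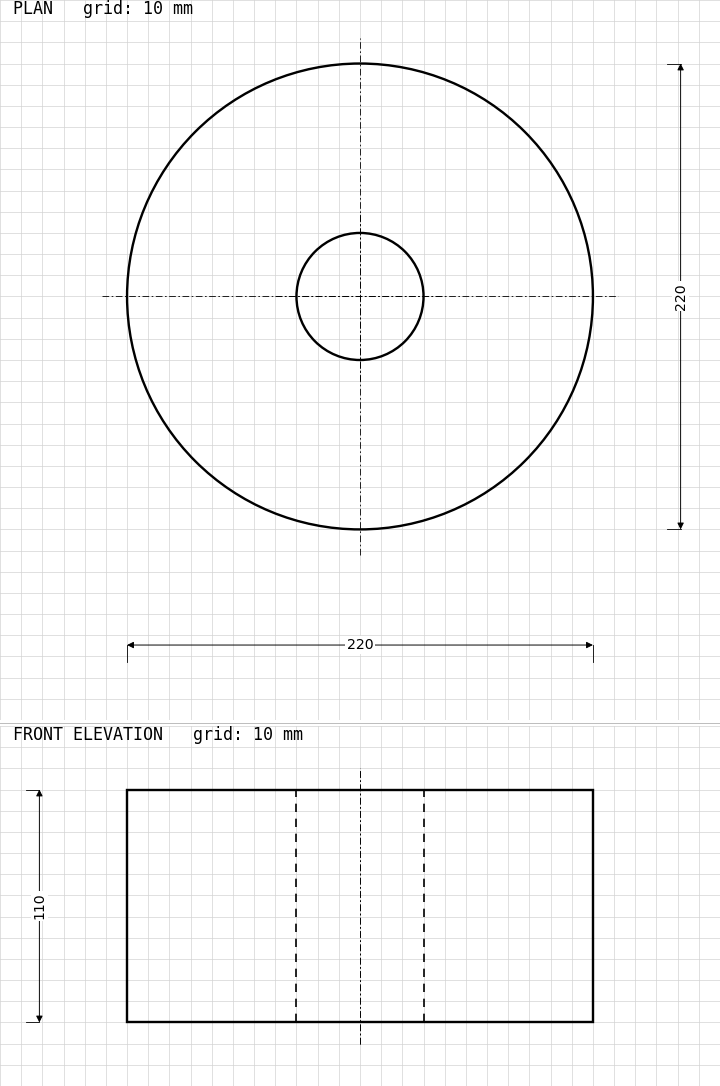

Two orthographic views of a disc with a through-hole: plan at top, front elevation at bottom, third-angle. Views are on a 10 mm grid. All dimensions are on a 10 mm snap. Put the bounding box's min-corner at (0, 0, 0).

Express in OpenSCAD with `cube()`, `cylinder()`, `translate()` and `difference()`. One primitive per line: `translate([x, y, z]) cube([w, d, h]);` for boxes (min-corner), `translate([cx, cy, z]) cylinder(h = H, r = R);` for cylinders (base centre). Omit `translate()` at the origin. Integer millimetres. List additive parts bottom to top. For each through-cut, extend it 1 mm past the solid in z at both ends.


difference() {
  translate([110, 110, 0]) cylinder(h = 110, r = 110);
  translate([110, 110, -1]) cylinder(h = 112, r = 30);
}


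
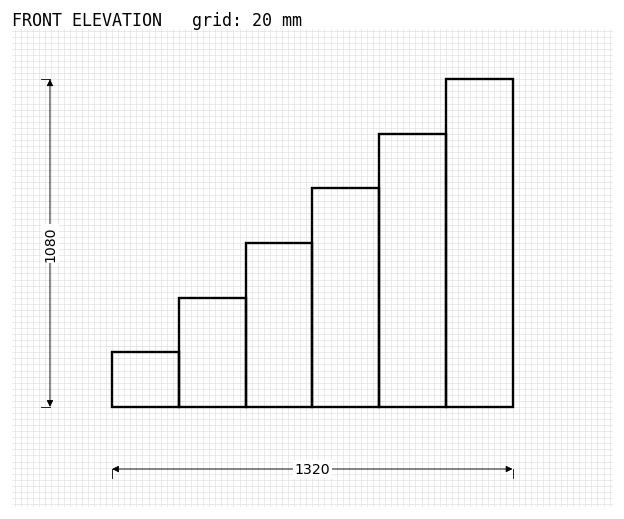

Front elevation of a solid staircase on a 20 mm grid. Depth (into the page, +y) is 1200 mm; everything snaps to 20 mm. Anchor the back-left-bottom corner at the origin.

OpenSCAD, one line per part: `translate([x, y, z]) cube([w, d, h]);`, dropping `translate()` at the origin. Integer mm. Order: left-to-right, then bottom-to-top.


cube([220, 1200, 180]);
translate([220, 0, 0]) cube([220, 1200, 360]);
translate([440, 0, 0]) cube([220, 1200, 540]);
translate([660, 0, 0]) cube([220, 1200, 720]);
translate([880, 0, 0]) cube([220, 1200, 900]);
translate([1100, 0, 0]) cube([220, 1200, 1080]);


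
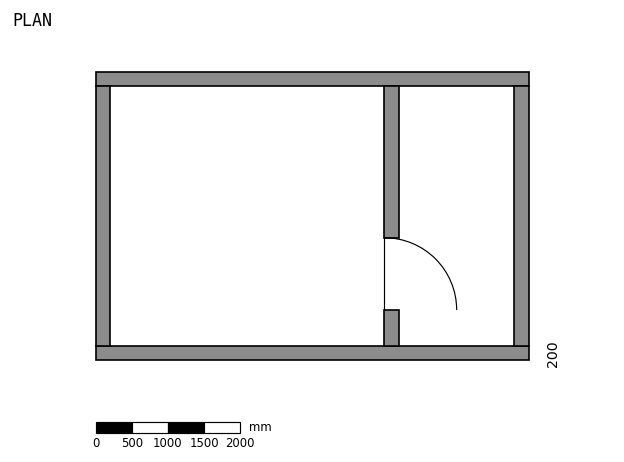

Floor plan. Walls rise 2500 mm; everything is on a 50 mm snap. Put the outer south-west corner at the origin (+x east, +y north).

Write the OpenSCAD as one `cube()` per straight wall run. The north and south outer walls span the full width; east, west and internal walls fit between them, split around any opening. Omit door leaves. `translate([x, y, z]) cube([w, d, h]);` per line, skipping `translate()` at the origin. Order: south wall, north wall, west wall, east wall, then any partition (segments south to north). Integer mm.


cube([6000, 200, 2500]);
translate([0, 3800, 0]) cube([6000, 200, 2500]);
translate([0, 200, 0]) cube([200, 3600, 2500]);
translate([5800, 200, 0]) cube([200, 3600, 2500]);
translate([4000, 200, 0]) cube([200, 500, 2500]);
translate([4000, 1700, 0]) cube([200, 2100, 2500]);


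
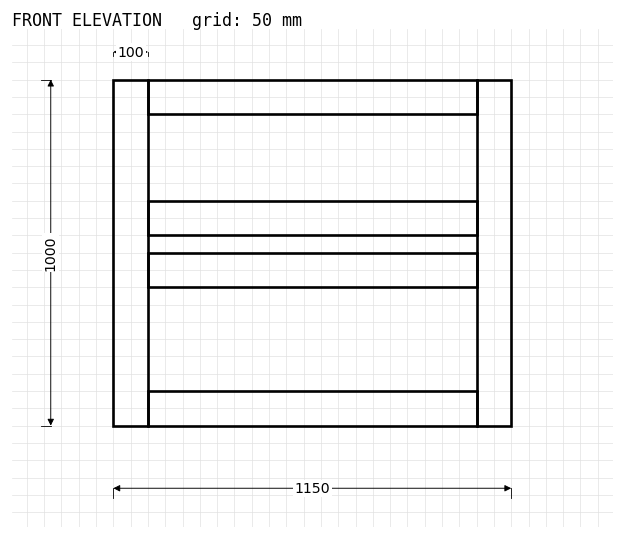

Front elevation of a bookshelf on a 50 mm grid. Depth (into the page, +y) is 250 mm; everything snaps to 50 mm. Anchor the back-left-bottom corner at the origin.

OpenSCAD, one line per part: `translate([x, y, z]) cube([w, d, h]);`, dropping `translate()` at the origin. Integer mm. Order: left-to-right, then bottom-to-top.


cube([100, 250, 1000]);
translate([100, 0, 0]) cube([950, 250, 100]);
translate([100, 0, 400]) cube([950, 250, 100]);
translate([100, 0, 550]) cube([950, 250, 100]);
translate([100, 0, 900]) cube([950, 250, 100]);
translate([1050, 0, 0]) cube([100, 250, 1000]);
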